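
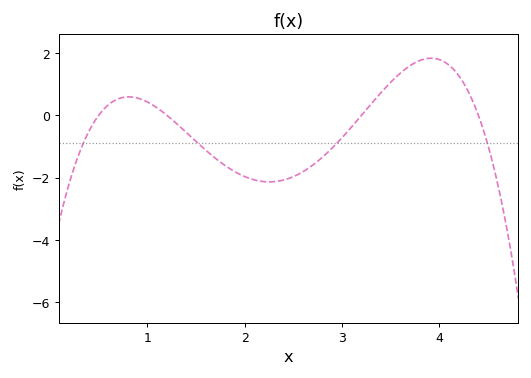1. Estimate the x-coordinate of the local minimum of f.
2.3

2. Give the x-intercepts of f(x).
0.5, 1.2, 3.2, 4.4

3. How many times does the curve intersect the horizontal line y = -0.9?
4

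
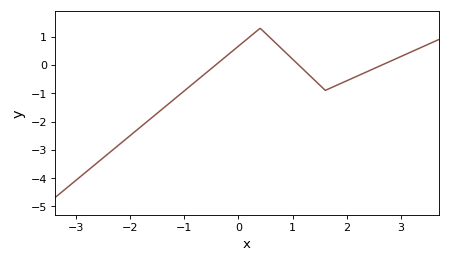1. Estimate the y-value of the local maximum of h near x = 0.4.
1.3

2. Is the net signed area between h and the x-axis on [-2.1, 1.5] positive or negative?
negative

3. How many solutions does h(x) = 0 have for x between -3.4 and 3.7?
3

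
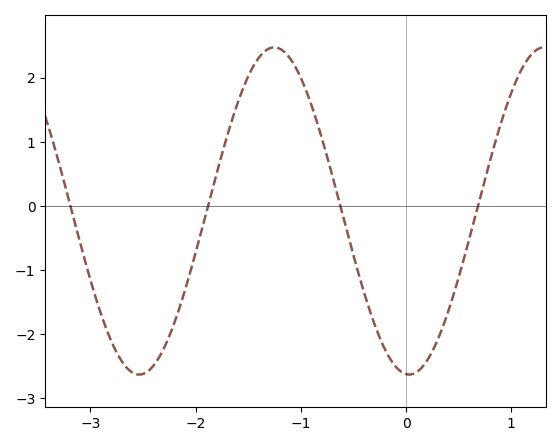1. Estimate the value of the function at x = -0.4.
-1.3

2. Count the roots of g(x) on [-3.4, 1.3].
4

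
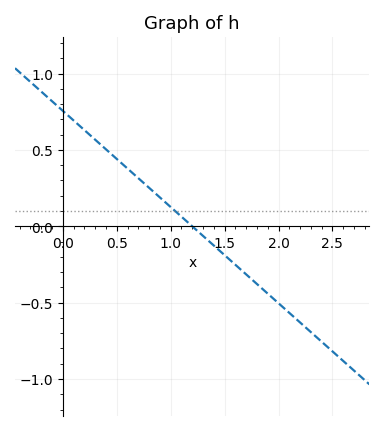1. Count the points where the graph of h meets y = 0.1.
1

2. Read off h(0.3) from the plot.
0.567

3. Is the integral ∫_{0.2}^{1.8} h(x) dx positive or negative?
positive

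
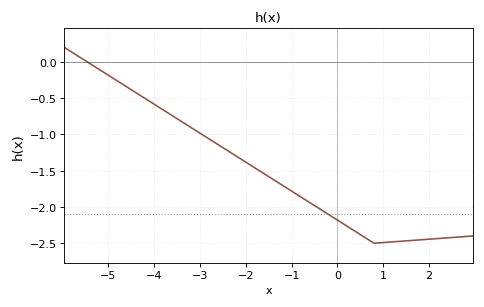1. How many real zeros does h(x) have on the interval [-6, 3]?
1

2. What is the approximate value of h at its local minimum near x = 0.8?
-2.5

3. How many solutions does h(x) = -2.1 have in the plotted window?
1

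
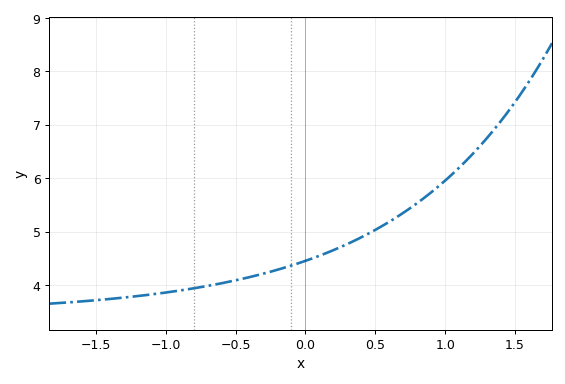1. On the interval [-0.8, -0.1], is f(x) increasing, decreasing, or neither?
increasing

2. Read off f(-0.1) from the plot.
4.4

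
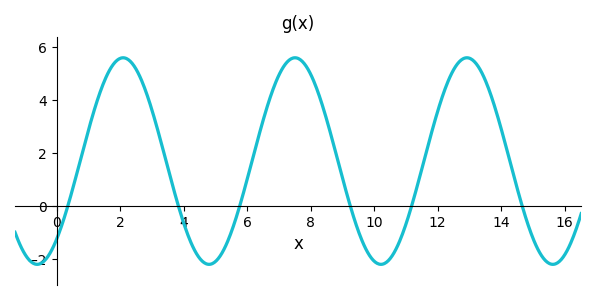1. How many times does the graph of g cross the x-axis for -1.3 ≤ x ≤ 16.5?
6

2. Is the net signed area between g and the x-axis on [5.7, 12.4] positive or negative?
positive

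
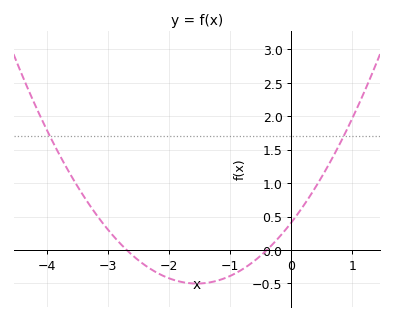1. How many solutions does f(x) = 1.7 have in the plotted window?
2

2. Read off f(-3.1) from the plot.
0.4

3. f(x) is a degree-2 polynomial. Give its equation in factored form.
y = 0.38(x + 2.7)(x + 0.4)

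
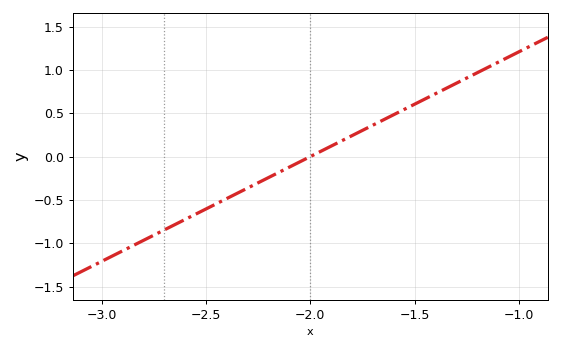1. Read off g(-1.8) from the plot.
0.242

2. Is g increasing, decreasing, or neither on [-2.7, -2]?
increasing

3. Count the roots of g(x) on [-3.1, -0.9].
1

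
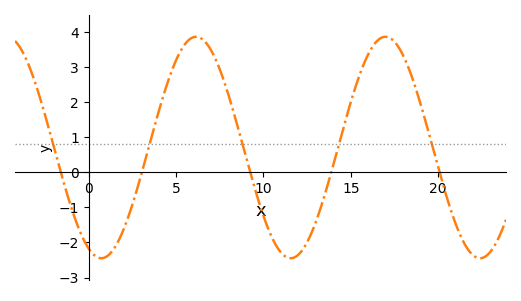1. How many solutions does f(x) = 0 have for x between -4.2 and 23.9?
5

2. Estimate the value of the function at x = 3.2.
0.3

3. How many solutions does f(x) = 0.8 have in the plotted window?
5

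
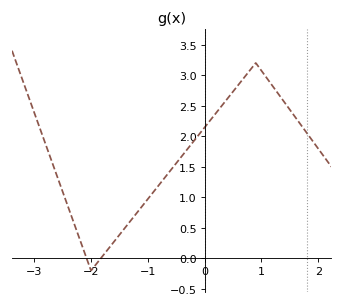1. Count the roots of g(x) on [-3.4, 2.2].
2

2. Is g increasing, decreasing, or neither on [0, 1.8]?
neither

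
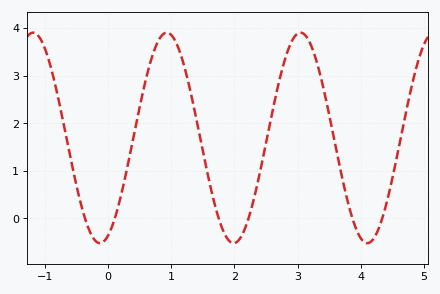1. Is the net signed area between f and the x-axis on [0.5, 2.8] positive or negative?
positive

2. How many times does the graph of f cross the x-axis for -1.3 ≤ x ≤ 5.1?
6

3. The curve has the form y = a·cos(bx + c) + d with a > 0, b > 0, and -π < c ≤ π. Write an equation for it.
y = 2.21cos(2.97x - 2.76) + 1.69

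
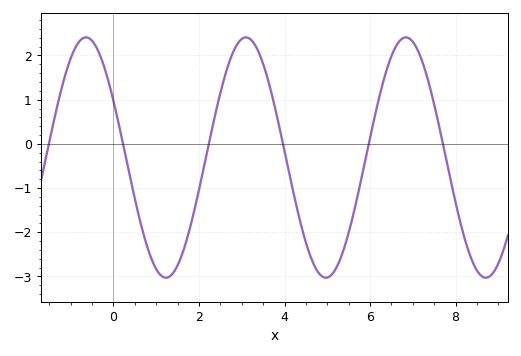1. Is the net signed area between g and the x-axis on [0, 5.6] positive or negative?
negative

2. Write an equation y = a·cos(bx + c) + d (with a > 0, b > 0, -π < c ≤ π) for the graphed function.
y = 2.72cos(1.7x + 1.1) - 0.31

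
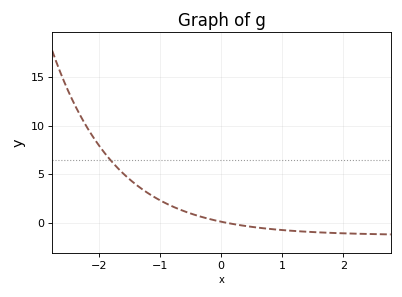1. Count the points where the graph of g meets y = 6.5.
1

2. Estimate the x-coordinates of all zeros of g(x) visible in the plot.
0.078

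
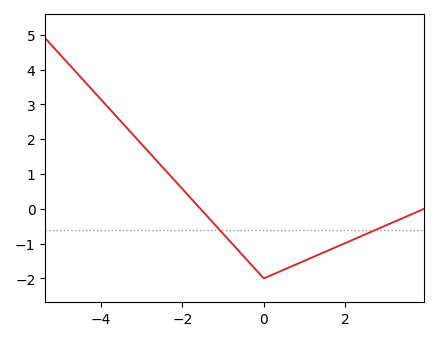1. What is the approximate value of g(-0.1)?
-1.87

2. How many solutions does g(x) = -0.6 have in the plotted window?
2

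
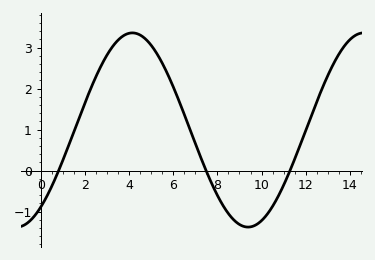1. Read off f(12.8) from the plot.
2.1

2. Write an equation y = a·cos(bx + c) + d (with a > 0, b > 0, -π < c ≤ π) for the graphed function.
y = 2.37cos(0.6x - 2.5) + 0.99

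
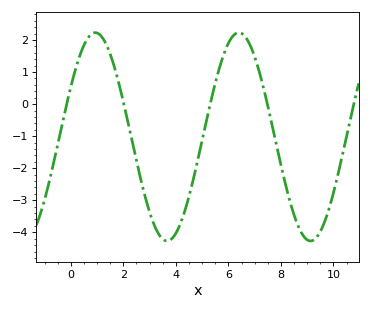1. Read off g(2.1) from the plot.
-0.3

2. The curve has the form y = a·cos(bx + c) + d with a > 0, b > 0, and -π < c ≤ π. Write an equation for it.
y = 3.25cos(1.1x - 1.1) - 1.02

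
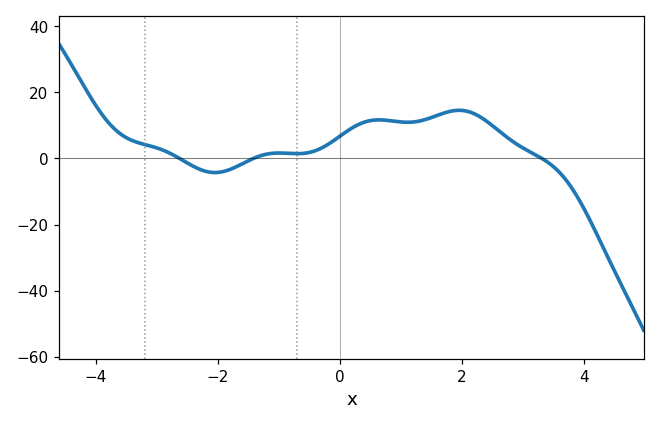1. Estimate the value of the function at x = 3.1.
2.1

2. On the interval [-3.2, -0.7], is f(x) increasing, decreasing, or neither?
neither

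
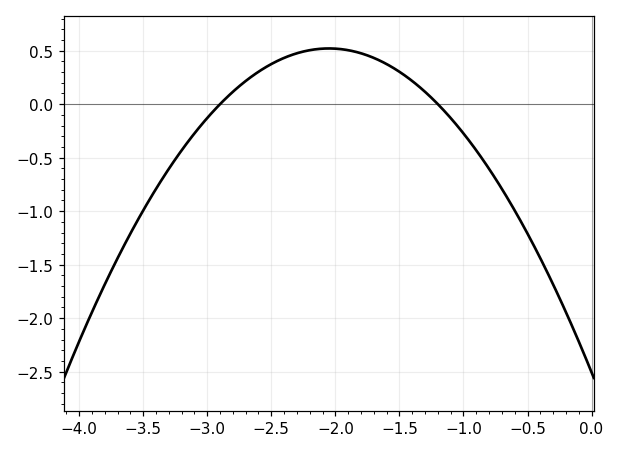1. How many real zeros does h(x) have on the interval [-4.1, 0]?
2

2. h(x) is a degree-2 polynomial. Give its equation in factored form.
y = -0.72(x + 2.9)(x + 1.2)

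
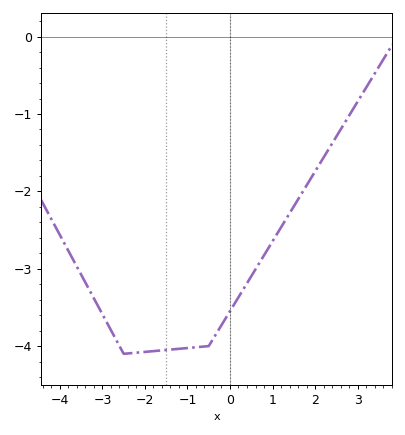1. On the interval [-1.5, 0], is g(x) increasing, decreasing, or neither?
increasing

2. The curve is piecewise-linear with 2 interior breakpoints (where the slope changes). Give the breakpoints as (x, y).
(-2.5, -4.1); (-0.5, -4)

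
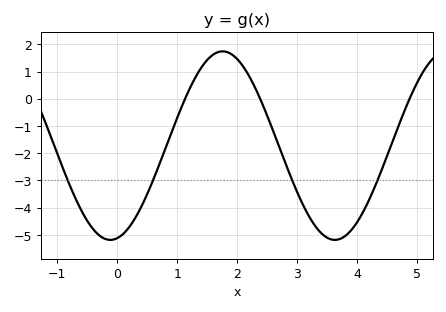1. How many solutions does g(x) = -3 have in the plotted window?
4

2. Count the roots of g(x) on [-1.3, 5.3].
3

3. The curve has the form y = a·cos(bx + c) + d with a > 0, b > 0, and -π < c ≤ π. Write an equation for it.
y = 3.46cos(1.68x - 2.95) - 1.72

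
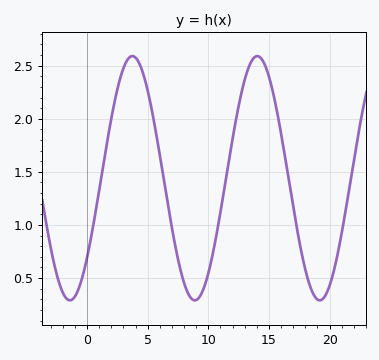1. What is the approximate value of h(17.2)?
1.05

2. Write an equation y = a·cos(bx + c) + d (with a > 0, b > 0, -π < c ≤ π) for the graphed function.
y = 1.15cos(0.61x - 2.3) + 1.44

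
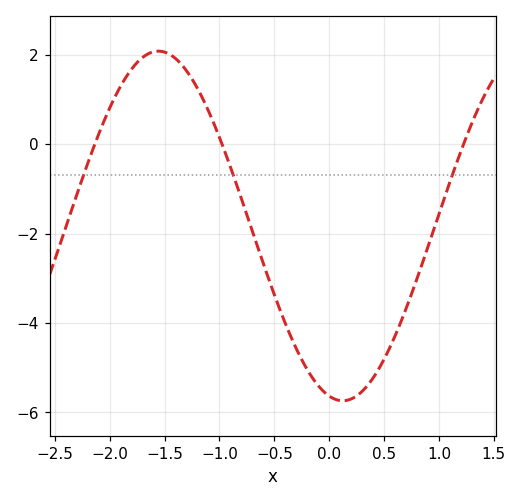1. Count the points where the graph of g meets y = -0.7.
3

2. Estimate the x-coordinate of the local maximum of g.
-1.56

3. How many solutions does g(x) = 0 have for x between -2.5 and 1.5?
3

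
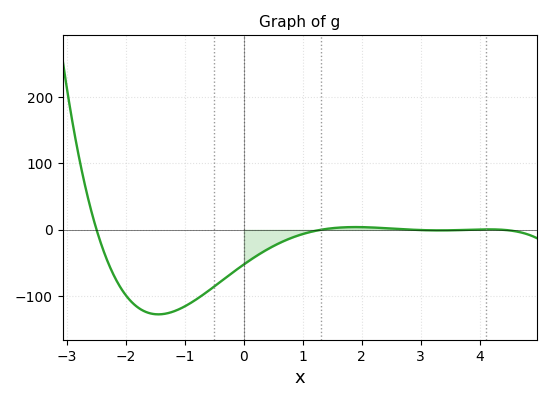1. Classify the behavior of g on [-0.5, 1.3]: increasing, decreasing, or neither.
increasing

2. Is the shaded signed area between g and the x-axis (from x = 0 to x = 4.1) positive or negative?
negative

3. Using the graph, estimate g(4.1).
0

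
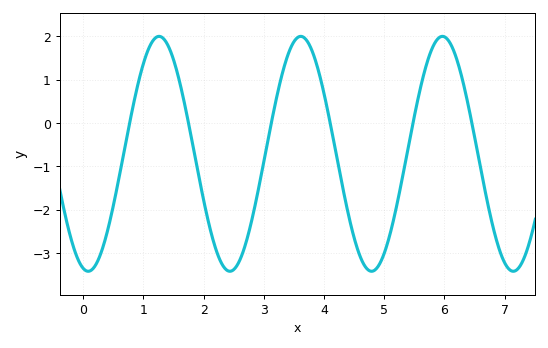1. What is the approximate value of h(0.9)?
0.844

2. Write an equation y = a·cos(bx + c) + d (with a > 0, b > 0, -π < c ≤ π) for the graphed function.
y = 2.71cos(2.67x + 2.92) - 0.71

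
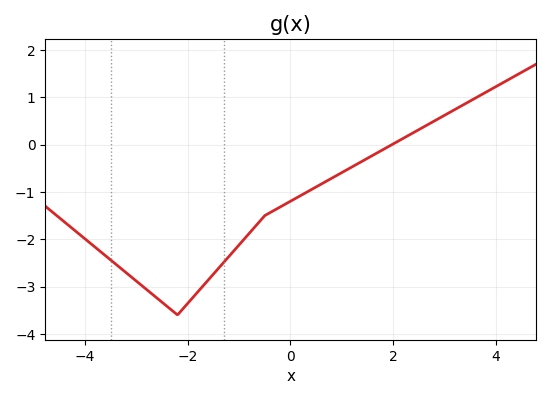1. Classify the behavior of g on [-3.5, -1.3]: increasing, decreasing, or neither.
neither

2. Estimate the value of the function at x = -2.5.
-3.33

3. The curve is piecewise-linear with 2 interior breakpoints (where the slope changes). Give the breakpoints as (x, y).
(-2.2, -3.6); (-0.5, -1.5)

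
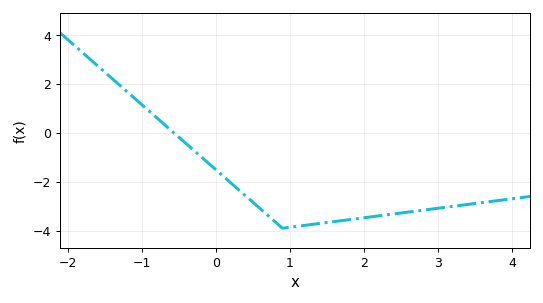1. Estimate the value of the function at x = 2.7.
-3.2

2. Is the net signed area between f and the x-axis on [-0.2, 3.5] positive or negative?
negative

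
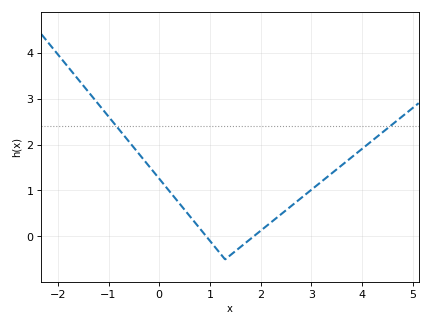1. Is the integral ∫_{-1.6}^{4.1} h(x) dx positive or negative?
positive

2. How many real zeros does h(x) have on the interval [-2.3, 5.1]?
2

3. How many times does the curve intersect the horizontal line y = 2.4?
2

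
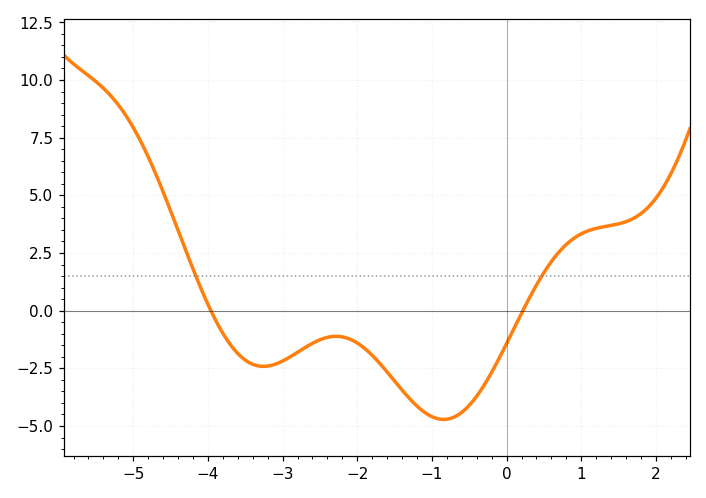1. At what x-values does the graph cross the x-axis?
-4, 0.2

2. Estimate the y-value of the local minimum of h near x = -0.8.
-4.8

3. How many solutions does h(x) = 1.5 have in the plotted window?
2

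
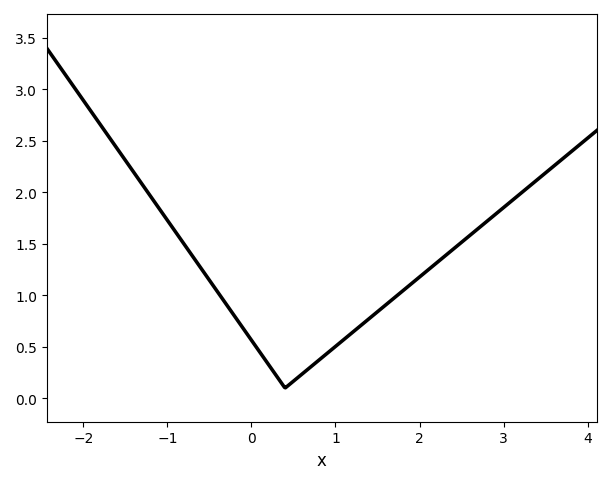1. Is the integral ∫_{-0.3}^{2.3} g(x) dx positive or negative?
positive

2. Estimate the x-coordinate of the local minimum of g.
0.401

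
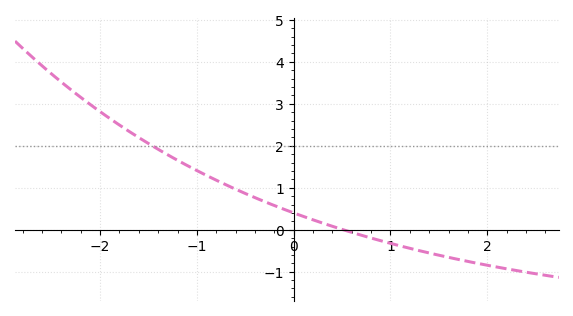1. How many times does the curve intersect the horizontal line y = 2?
1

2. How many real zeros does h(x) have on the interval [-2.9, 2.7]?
1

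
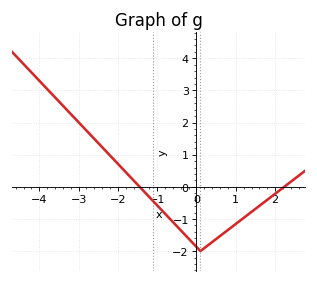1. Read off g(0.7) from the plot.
-1.4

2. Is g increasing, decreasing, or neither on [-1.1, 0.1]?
decreasing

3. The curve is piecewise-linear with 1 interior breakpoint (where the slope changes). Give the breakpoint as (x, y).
(0.1, -2)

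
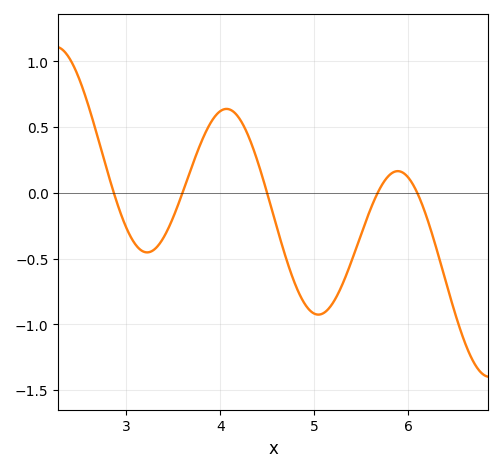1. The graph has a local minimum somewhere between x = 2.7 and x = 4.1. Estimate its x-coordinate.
3.2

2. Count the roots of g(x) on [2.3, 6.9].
5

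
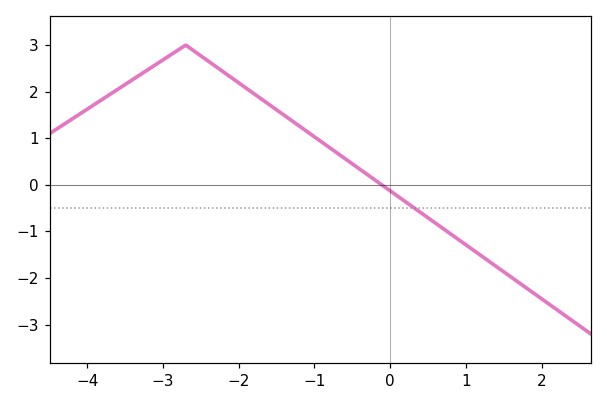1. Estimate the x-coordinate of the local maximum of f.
-2.7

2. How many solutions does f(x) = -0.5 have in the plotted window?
1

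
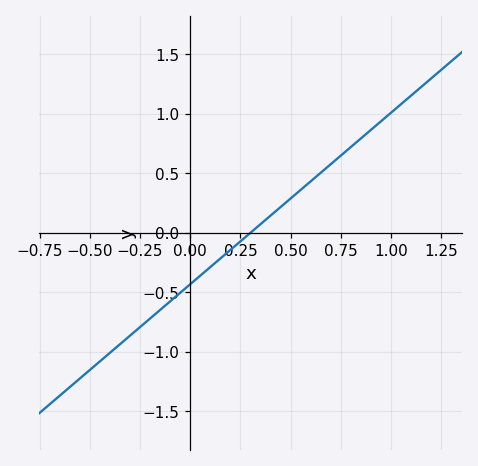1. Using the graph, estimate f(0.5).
0.3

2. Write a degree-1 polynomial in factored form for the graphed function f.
y = 1.44(x - 0.3)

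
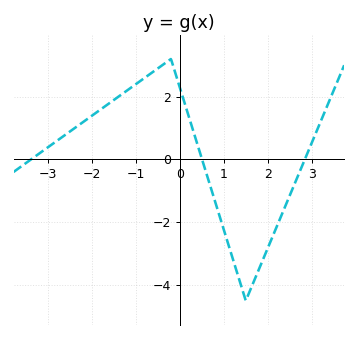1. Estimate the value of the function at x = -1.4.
1.99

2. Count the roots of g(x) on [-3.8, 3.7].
3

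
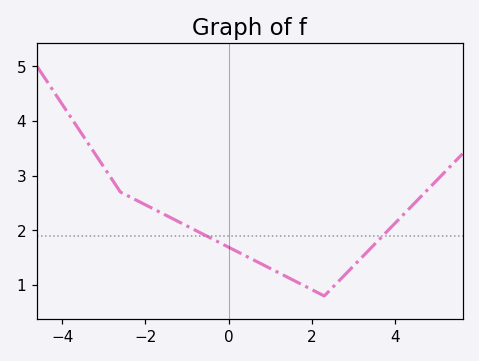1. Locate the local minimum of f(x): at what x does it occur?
2.3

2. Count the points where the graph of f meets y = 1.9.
2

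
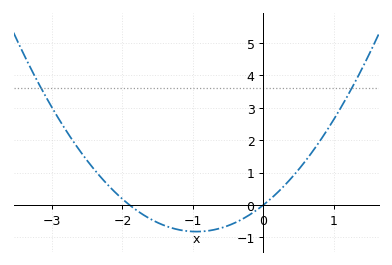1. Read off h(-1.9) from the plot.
0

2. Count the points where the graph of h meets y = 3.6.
2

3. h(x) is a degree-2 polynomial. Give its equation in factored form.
y = 0.91(x + 1.9)(x - 0)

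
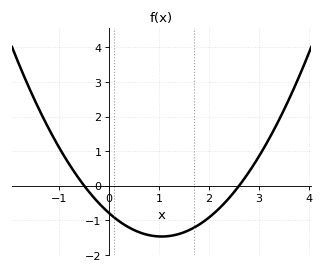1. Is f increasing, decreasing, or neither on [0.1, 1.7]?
neither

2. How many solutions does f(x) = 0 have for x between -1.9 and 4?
2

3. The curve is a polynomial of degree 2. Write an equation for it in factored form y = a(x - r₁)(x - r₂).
y = 0.61(x + 0.5)(x - 2.6)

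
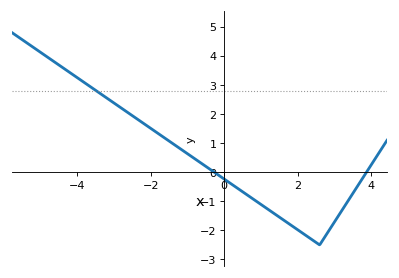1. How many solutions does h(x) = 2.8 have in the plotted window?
1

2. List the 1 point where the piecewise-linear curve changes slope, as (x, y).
(2.6, -2.5)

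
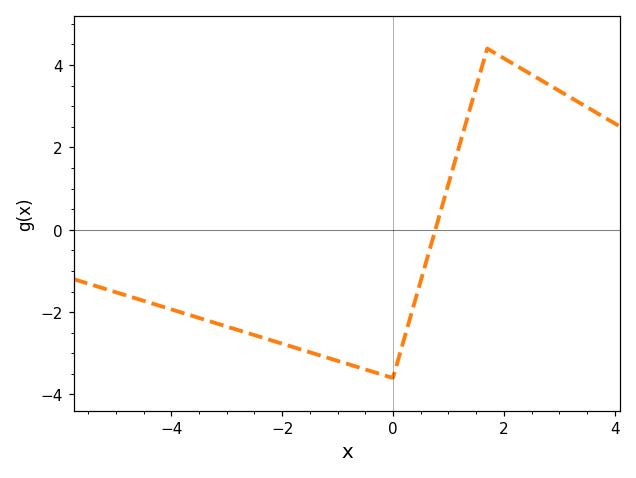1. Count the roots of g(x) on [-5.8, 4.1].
1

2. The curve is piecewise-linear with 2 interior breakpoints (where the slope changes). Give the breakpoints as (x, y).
(0, -3.6); (1.7, 4.4)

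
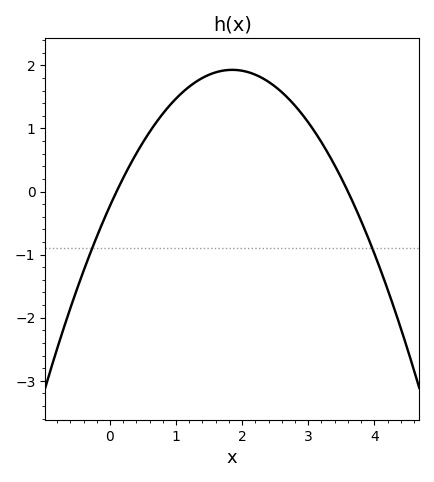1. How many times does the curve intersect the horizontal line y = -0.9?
2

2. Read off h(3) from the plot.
1.1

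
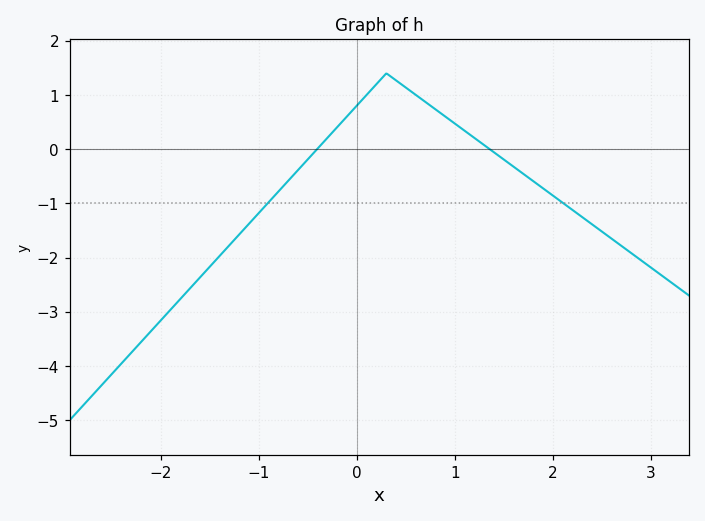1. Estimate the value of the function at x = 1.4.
-0.1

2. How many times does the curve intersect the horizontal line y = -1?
2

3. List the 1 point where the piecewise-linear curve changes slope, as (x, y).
(0.3, 1.4)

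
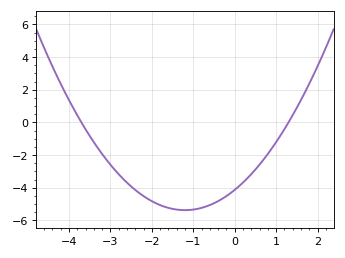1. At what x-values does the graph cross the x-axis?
-3.7, 1.3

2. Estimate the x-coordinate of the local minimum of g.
-1.2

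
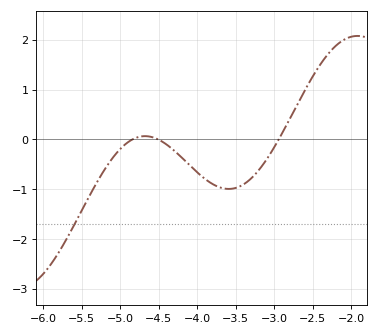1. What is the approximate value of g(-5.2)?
-0.6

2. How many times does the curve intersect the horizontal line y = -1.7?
1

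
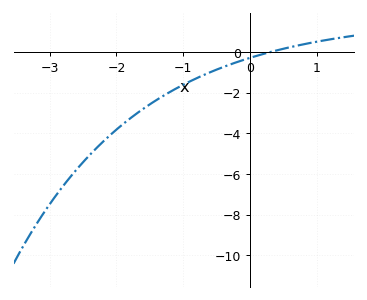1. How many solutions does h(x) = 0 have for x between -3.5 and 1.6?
1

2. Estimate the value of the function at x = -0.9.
-1.44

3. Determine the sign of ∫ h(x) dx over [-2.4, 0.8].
negative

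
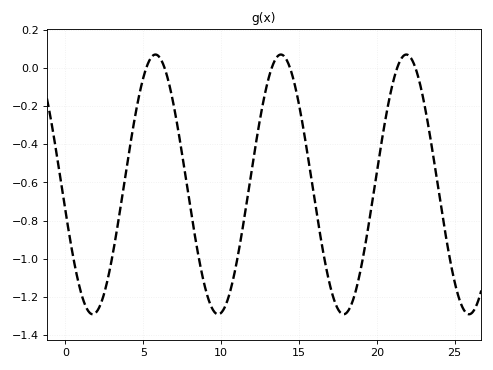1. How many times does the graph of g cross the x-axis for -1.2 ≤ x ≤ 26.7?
6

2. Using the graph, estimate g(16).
-0.688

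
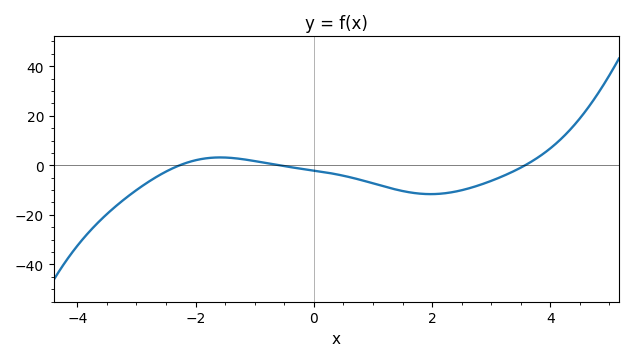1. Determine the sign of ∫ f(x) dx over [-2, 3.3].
negative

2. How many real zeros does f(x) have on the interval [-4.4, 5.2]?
3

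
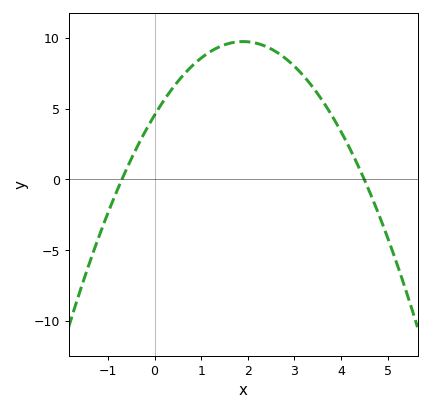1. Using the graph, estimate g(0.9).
8.29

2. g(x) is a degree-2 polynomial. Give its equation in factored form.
y = -1.44(x + 0.7)(x - 4.5)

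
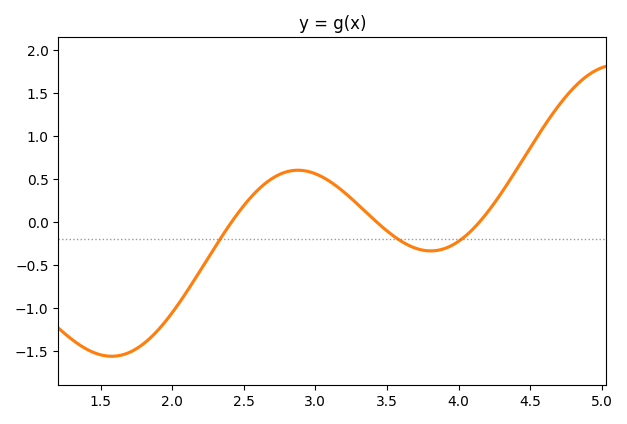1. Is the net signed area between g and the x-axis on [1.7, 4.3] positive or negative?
negative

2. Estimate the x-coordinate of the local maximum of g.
2.9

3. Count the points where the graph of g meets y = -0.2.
3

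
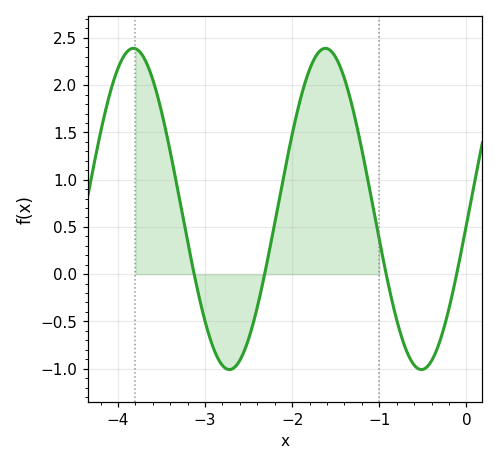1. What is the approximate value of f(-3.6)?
2.05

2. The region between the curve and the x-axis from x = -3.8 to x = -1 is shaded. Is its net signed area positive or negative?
positive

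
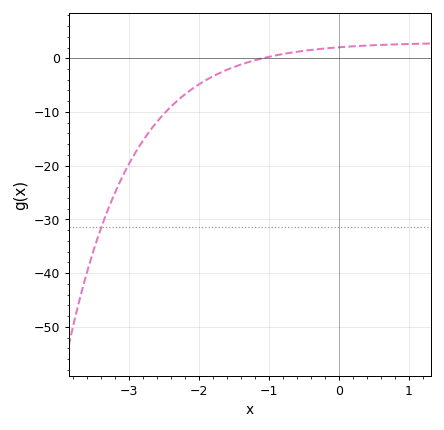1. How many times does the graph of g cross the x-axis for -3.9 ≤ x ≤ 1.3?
1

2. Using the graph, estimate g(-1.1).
-0.037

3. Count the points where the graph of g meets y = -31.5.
1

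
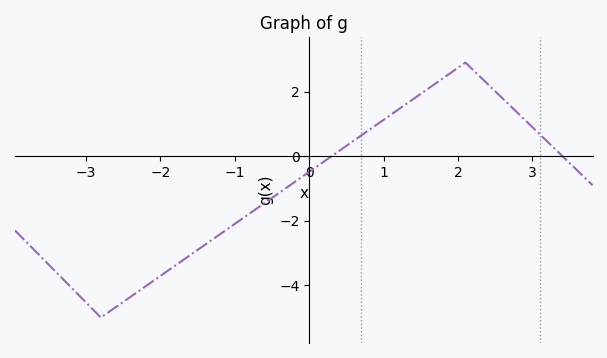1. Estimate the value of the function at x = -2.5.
-4.6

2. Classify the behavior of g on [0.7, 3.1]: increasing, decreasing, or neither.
neither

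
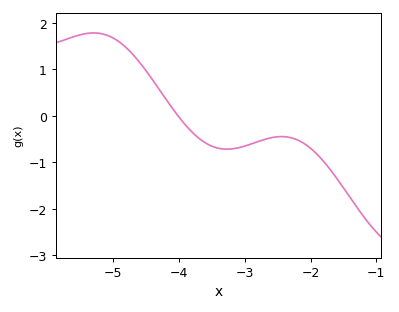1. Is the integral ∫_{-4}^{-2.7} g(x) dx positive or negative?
negative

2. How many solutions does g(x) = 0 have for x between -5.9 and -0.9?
1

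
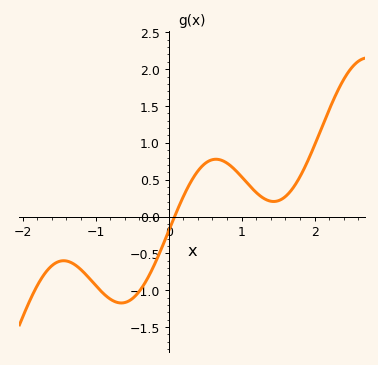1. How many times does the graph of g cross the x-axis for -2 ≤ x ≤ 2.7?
1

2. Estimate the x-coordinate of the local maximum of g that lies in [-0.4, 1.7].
0.6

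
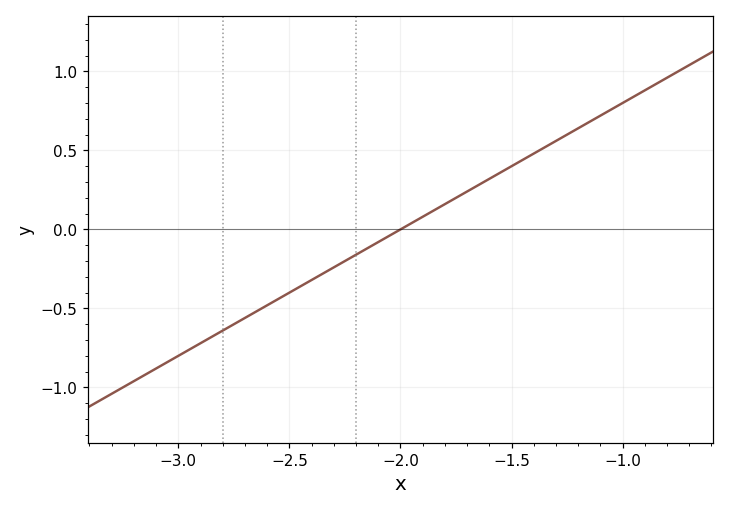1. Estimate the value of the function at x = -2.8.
-0.65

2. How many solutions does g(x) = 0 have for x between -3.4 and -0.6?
1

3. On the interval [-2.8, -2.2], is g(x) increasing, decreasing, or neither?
increasing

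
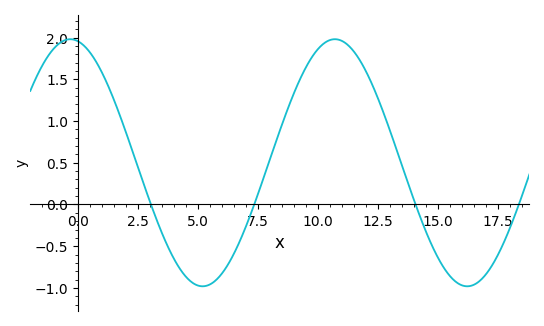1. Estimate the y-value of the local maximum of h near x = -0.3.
1.98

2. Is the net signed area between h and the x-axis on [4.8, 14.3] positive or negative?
positive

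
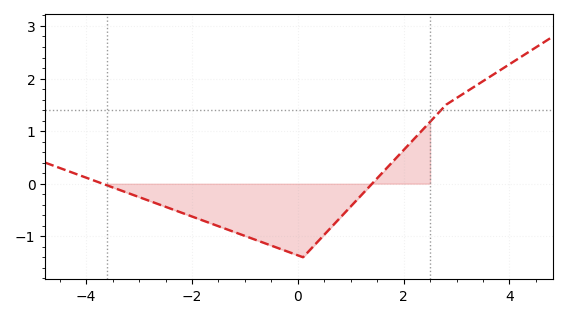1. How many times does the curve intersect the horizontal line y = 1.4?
1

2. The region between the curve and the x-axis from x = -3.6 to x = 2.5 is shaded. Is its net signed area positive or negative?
negative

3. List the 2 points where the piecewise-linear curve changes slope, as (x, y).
(0.1, -1.4); (2.8, 1.5)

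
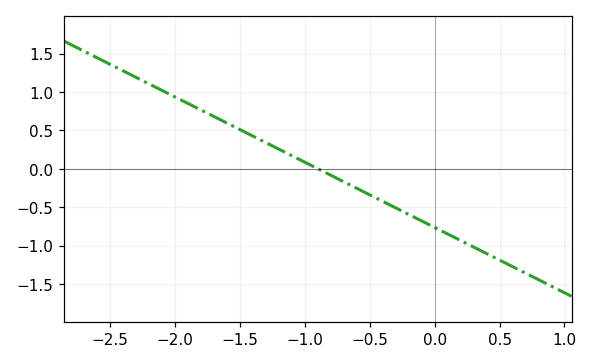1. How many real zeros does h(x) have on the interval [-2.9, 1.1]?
1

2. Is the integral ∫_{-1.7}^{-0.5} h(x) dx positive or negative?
positive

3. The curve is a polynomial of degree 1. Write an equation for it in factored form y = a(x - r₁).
y = -0.85(x + 0.9)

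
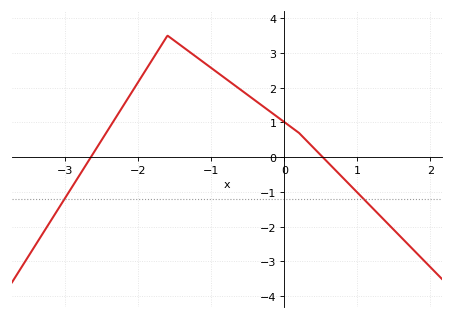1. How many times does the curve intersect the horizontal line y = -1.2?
2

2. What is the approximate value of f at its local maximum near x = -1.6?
3.5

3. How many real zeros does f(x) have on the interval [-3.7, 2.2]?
2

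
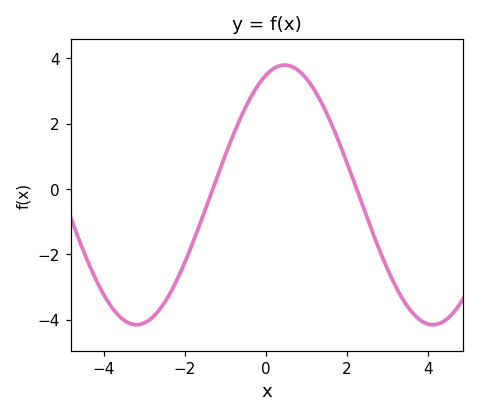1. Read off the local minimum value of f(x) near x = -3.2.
-4.2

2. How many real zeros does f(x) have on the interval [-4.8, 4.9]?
2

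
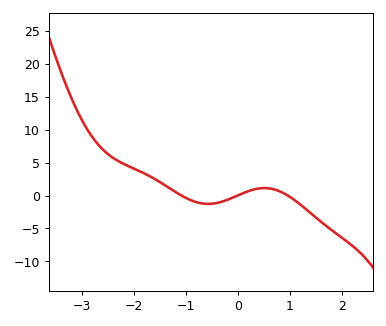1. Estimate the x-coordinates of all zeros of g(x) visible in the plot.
-1.1, 0, 1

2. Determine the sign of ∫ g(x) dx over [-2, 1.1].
positive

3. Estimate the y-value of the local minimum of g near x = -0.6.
-1.5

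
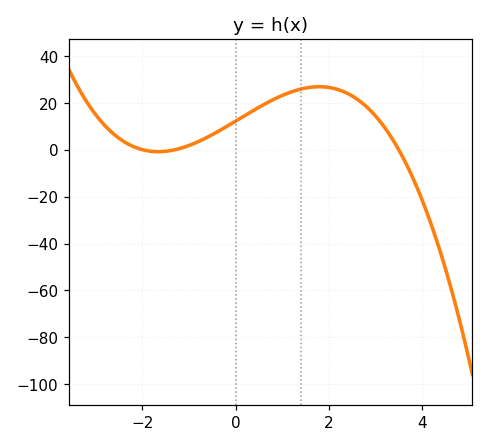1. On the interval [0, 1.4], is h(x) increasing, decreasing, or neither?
increasing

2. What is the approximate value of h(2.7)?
20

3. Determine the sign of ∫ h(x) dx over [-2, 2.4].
positive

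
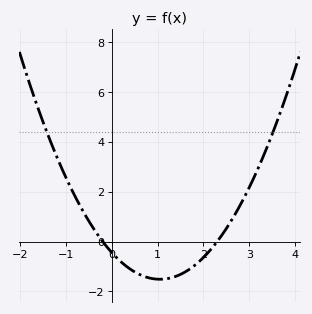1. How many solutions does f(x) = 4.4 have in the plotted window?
2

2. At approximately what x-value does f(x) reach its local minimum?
1.05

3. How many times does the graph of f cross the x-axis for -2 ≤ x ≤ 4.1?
2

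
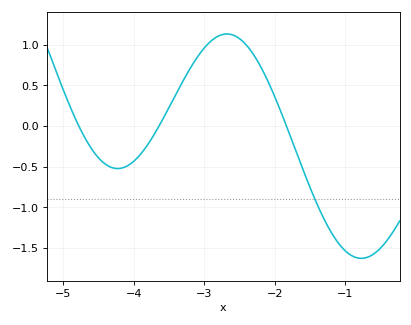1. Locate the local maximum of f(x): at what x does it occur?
-2.7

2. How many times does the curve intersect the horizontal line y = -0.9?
1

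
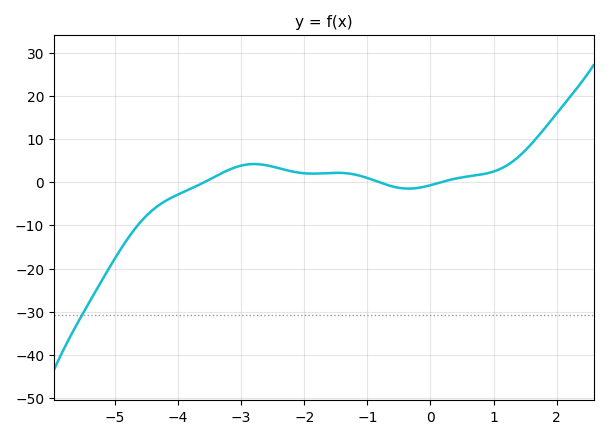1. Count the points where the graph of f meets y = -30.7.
1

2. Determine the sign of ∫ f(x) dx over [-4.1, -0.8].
positive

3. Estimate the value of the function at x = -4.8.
-13.1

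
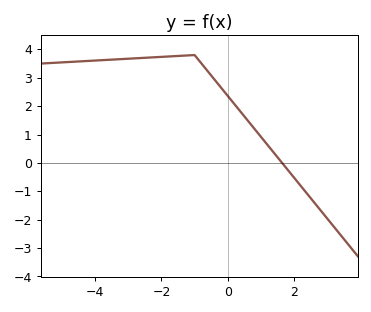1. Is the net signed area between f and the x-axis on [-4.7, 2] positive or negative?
positive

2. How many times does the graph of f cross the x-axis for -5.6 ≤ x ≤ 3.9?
1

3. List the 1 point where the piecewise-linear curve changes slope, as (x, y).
(-1, 3.8)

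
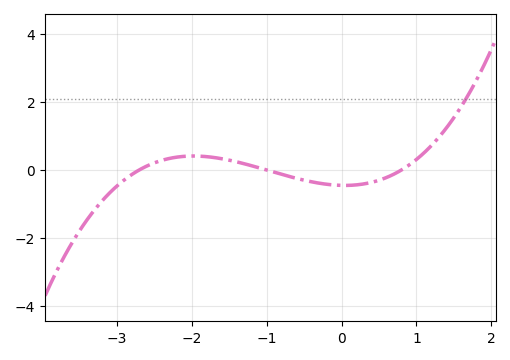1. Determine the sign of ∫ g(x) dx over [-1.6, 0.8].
negative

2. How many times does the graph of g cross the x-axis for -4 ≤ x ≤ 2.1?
3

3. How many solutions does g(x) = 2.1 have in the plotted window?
1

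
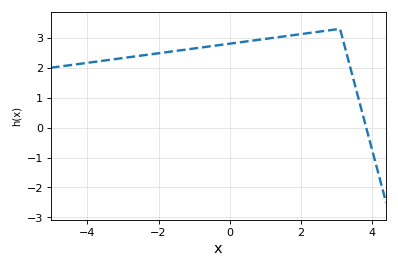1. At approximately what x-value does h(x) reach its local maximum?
3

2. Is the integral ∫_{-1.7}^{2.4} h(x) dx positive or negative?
positive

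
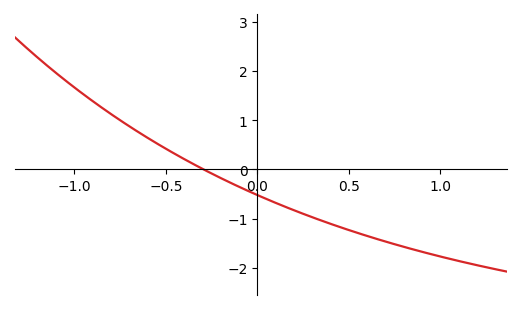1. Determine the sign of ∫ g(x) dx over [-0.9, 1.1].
negative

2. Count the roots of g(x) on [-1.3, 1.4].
1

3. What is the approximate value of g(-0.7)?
0.877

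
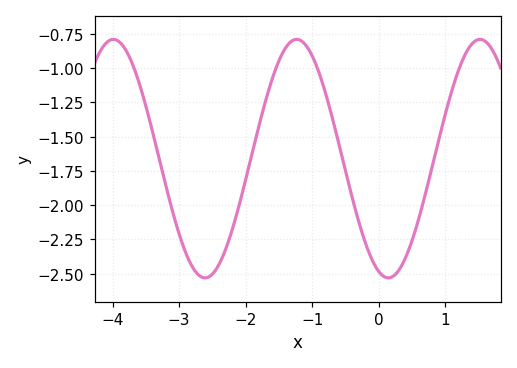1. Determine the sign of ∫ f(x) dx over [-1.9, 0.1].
negative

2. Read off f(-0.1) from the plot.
-2.4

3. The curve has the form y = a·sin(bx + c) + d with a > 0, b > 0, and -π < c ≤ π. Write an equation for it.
y = 0.87sin(2.3x - 1.9) - 1.66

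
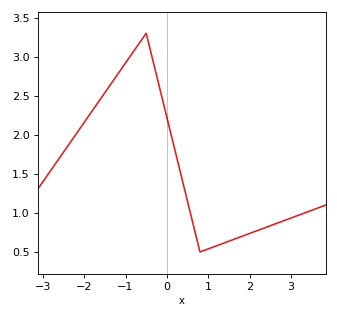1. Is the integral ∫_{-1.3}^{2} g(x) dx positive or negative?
positive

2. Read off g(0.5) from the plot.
1.15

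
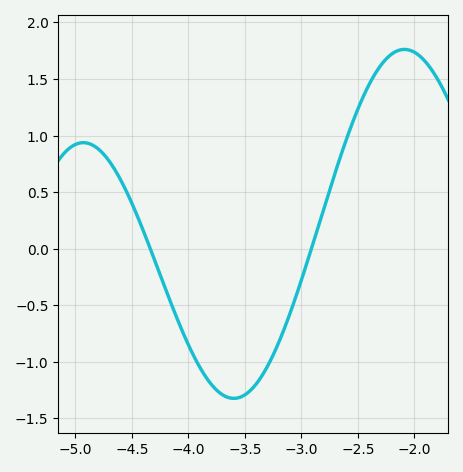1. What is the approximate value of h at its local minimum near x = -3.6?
-1.3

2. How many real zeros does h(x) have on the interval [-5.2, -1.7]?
2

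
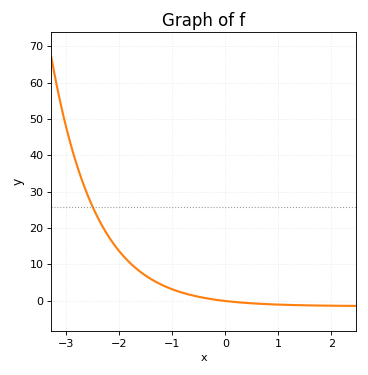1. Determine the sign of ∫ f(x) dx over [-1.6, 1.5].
positive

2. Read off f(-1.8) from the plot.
10.4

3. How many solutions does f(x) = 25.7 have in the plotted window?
1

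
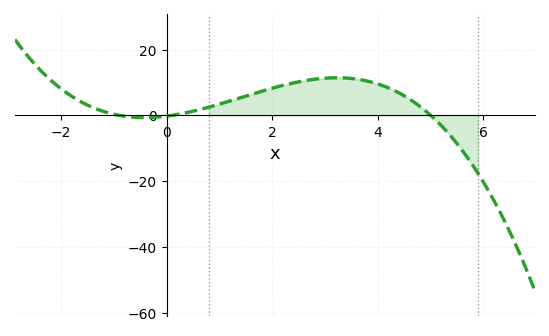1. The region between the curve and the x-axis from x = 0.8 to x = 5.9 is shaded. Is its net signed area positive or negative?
positive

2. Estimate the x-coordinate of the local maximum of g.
3.22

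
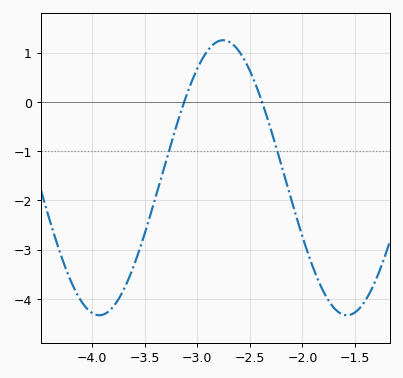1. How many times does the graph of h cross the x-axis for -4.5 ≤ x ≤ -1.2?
2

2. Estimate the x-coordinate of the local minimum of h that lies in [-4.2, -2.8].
-3.93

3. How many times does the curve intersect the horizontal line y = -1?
2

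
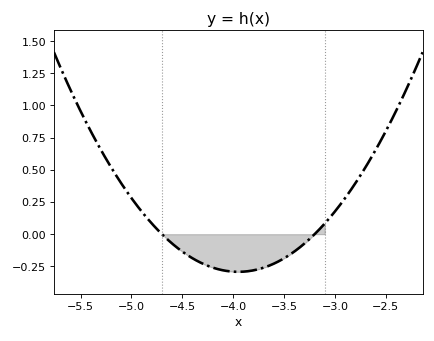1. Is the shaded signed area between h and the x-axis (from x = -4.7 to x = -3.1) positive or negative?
negative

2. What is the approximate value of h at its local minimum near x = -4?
-0.292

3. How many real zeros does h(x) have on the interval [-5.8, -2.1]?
2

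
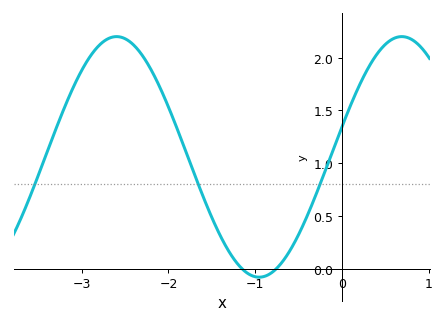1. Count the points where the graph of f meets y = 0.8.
3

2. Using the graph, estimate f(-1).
-0.1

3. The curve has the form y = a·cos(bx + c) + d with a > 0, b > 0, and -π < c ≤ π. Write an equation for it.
y = 1.14cos(1.9x - 1.3) + 1.06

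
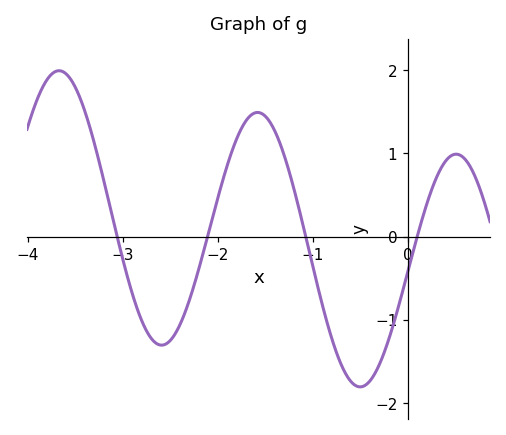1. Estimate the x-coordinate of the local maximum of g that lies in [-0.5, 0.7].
0.5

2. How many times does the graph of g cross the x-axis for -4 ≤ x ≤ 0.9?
4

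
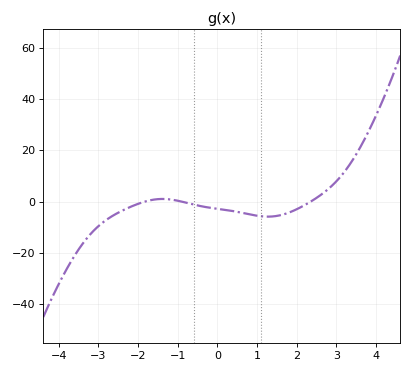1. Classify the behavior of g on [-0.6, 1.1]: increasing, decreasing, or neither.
decreasing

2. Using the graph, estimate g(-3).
-10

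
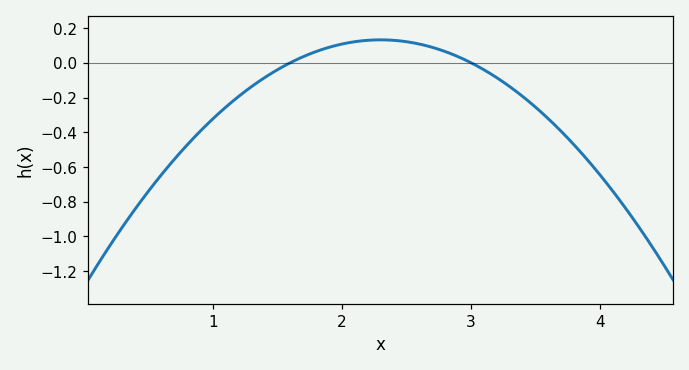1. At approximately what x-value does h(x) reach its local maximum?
2.3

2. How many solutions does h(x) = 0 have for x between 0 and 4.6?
2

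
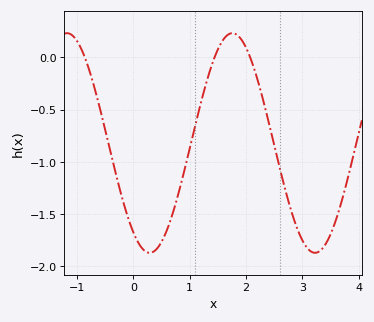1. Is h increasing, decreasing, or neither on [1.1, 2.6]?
neither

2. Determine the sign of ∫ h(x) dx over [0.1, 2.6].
negative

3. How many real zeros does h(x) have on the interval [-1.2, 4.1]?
3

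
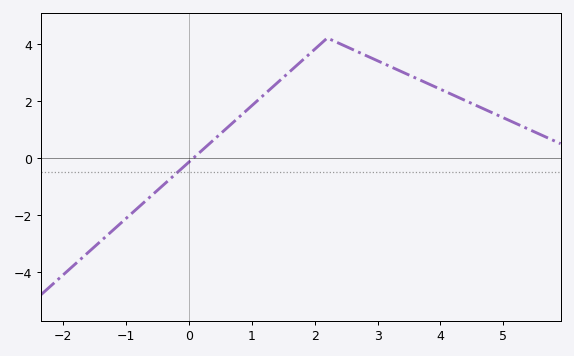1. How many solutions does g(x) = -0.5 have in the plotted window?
1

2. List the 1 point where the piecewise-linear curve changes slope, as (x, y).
(2.2, 4.2)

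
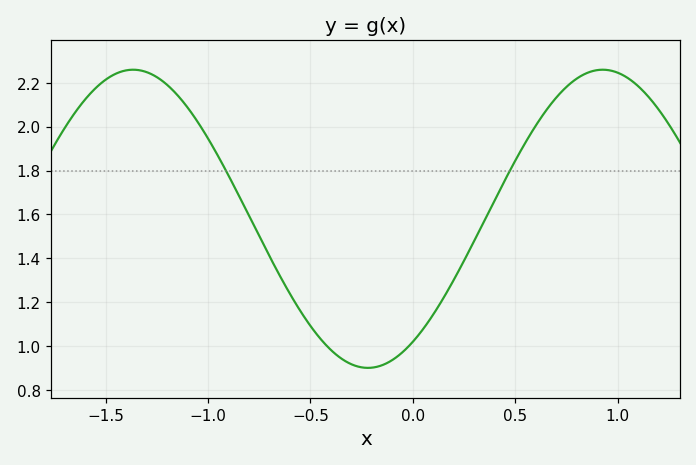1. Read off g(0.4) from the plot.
1.66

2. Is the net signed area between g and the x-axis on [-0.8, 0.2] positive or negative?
positive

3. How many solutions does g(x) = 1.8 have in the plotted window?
2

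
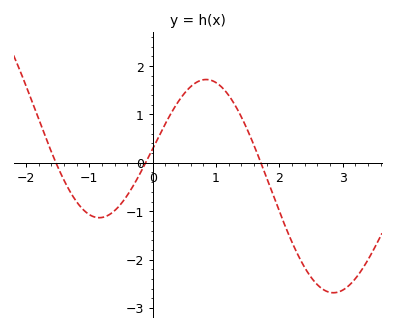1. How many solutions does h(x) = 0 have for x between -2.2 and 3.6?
3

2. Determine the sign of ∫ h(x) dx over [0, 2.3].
positive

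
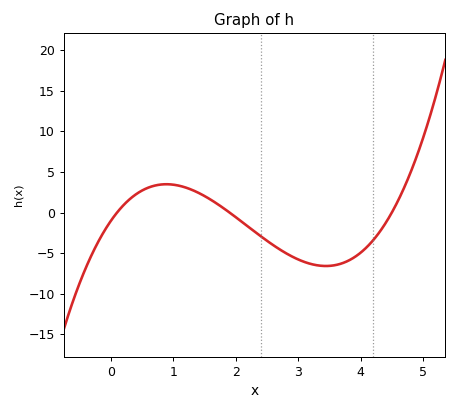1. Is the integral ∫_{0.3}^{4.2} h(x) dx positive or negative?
negative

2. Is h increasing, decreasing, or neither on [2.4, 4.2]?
neither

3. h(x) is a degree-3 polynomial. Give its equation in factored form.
y = 1.21(x - 0.1)(x - 1.9)(x - 4.5)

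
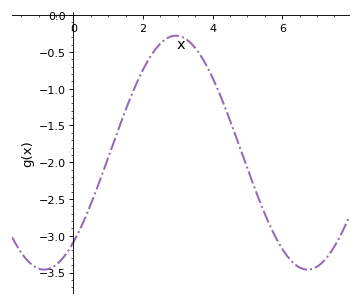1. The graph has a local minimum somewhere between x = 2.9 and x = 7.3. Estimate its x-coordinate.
6.8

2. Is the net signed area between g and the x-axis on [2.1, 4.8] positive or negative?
negative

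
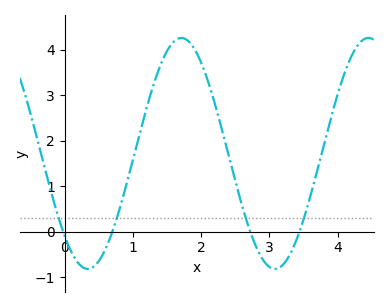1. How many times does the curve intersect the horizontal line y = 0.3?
4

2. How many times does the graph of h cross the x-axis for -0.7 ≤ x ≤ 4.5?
4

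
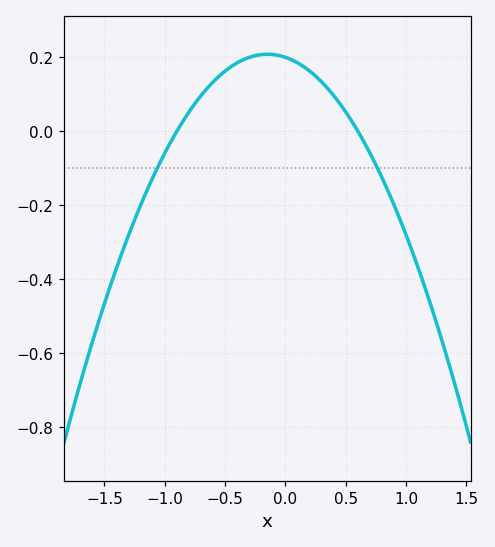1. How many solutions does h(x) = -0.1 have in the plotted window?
2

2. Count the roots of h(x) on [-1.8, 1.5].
2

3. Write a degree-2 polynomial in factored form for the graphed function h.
y = -0.37(x + 0.9)(x - 0.6)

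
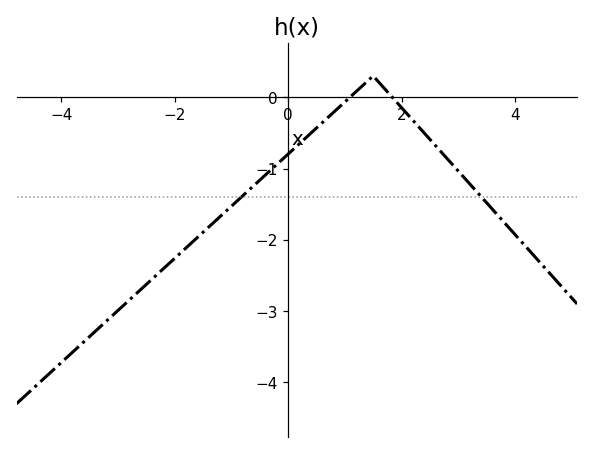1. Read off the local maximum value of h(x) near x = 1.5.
0.3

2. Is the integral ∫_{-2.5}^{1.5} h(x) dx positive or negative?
negative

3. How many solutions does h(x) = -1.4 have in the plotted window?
2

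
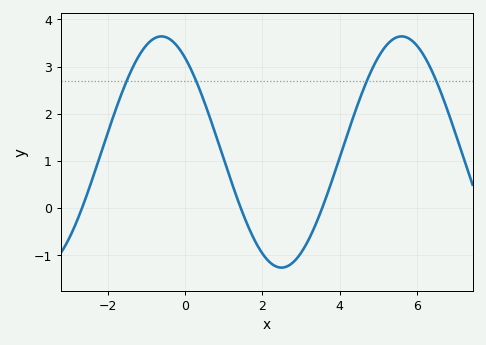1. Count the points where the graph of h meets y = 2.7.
4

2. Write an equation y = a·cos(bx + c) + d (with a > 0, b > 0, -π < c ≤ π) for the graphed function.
y = 2.45cos(1x + 0.62) + 1.19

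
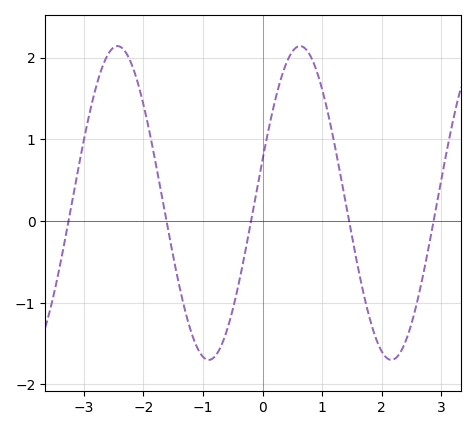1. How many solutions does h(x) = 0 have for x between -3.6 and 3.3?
5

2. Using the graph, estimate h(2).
-1.59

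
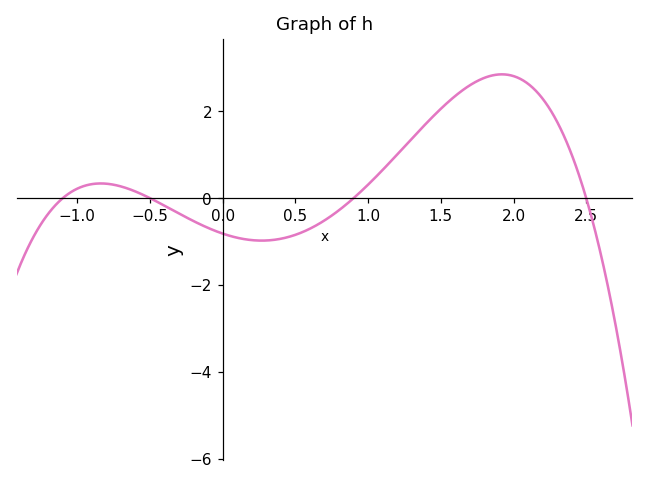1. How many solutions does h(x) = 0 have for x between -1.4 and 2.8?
4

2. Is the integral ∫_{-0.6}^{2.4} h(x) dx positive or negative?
positive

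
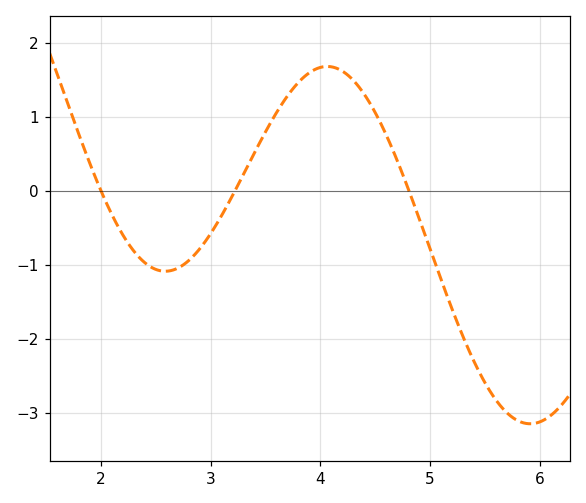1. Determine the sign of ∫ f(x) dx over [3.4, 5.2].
positive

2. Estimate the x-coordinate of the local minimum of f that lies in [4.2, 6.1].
5.9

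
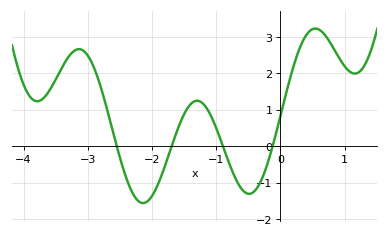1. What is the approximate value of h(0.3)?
2.7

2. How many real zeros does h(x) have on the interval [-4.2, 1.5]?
4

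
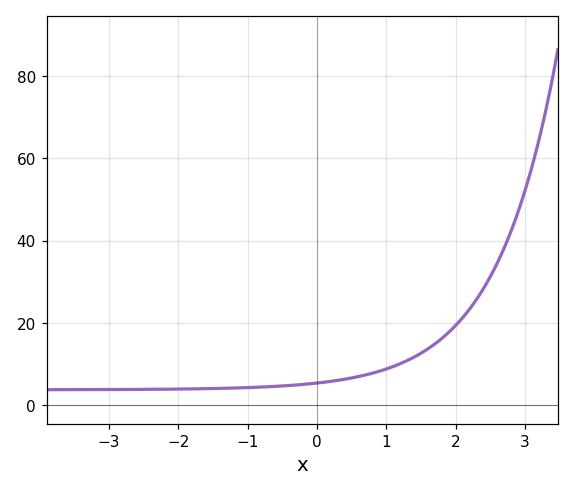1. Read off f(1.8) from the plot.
16.2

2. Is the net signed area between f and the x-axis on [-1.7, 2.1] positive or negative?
positive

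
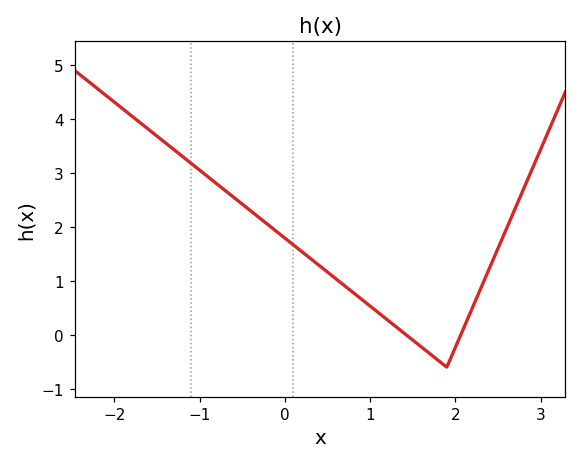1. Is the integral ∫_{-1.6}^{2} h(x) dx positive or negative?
positive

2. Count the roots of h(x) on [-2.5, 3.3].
2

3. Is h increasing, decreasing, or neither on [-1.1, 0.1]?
decreasing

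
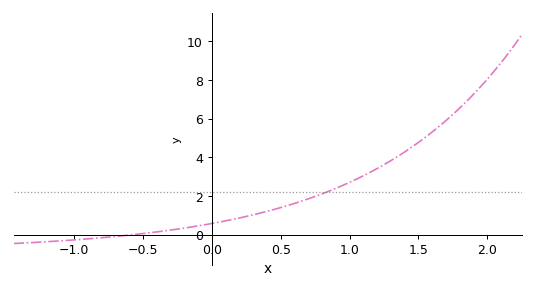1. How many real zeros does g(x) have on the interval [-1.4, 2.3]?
1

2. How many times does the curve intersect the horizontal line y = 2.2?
1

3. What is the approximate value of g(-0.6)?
0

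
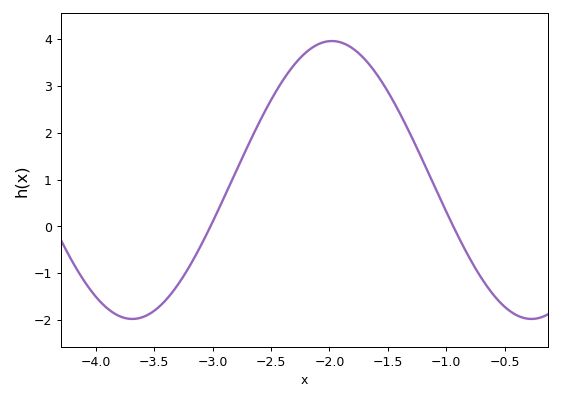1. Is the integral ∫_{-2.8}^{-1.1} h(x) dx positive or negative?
positive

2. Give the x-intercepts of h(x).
-3, -0.9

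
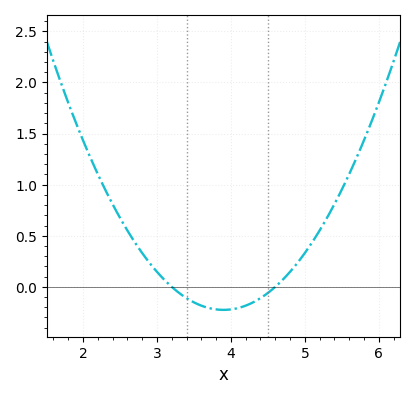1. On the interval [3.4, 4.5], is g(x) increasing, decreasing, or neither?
neither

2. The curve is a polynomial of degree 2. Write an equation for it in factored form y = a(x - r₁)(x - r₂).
y = 0.46(x - 3.2)(x - 4.6)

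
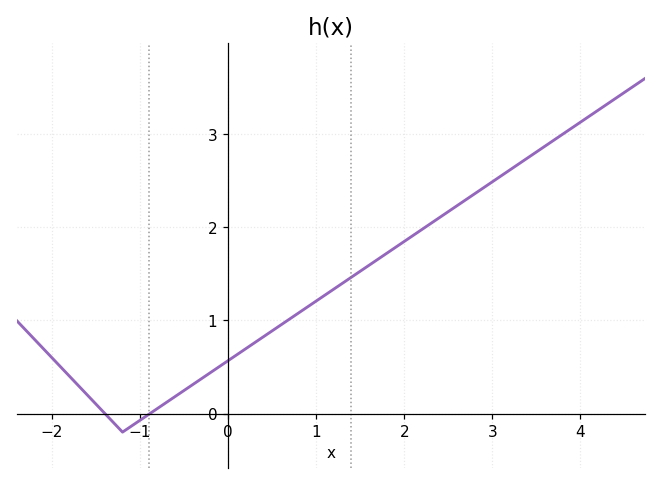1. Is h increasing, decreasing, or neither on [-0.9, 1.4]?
increasing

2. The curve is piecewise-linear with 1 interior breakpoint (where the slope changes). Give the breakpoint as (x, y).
(-1.2, -0.2)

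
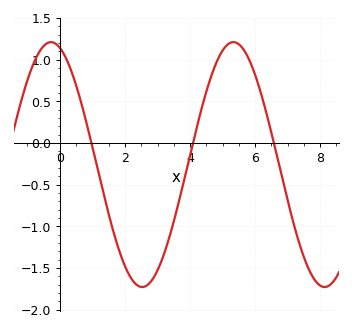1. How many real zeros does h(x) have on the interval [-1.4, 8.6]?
3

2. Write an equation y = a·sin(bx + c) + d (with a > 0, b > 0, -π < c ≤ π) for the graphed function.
y = 1.47sin(1.12x + 1.88) - 0.26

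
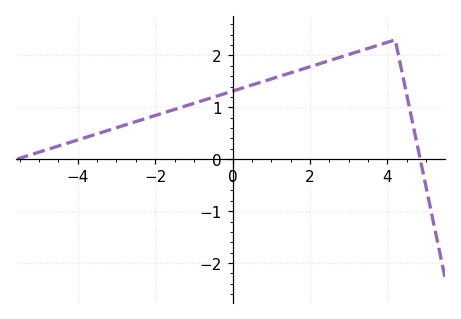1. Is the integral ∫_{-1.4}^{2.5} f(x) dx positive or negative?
positive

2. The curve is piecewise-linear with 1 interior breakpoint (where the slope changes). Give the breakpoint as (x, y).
(4.2, 2.3)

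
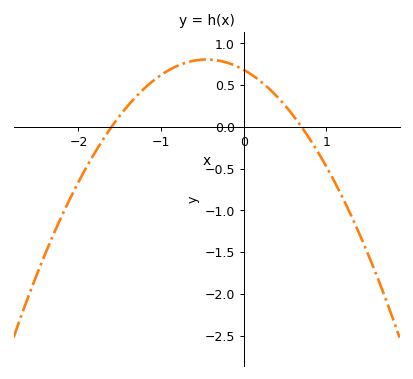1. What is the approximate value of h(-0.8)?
0.732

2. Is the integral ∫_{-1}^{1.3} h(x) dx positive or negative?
positive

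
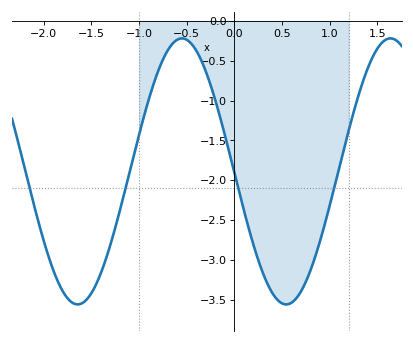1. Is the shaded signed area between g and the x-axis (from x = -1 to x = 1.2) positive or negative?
negative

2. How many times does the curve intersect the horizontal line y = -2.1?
4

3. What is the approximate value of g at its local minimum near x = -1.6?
-3.56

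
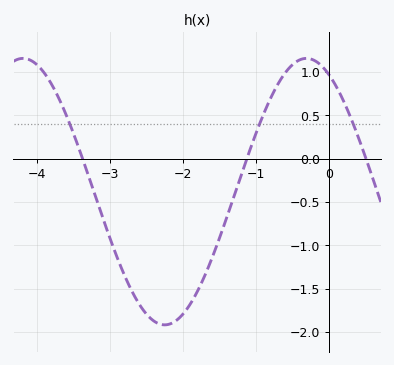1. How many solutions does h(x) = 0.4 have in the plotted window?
3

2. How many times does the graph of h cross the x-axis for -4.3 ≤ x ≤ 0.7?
3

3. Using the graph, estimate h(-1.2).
-0.183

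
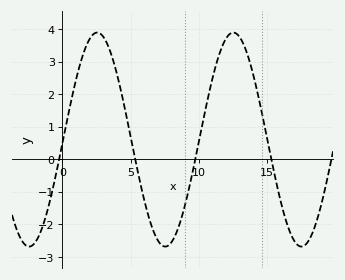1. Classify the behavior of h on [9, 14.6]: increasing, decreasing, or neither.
neither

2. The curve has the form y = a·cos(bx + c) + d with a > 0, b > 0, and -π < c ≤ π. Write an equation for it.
y = 3.29cos(0.63x - 1.6) + 0.6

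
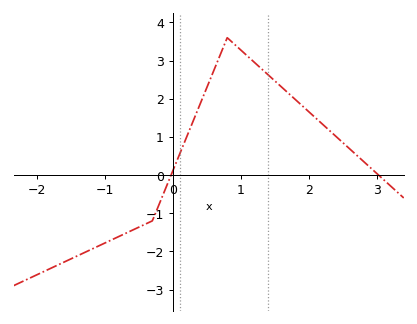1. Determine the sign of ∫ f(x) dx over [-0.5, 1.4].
positive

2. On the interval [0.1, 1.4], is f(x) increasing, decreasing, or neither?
neither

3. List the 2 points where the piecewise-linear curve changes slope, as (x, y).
(-0.3, -1.2); (0.8, 3.6)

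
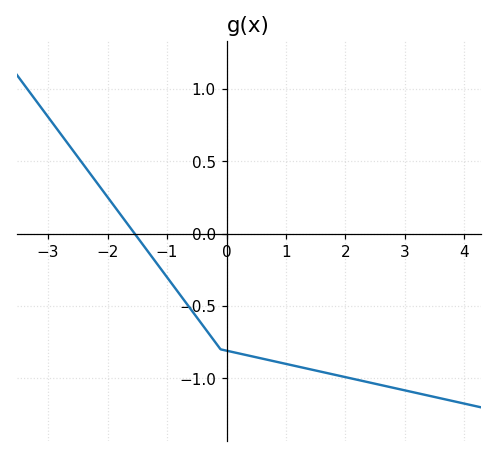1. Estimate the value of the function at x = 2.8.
-1.05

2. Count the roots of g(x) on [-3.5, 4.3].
1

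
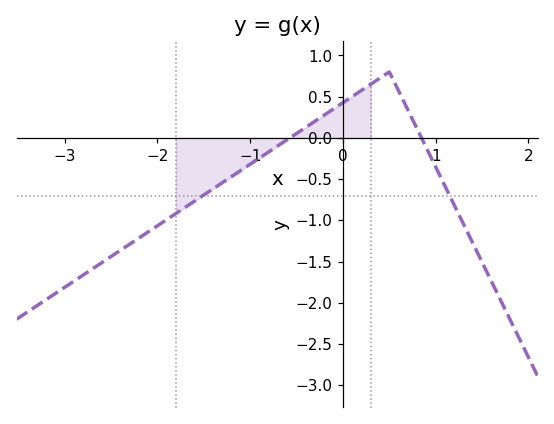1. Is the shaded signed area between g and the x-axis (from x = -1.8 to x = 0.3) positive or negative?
negative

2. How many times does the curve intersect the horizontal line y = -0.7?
2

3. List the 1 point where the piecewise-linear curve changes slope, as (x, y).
(0.5, 0.8)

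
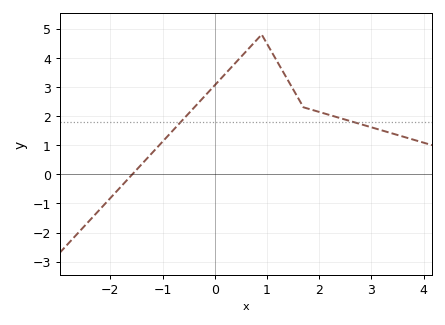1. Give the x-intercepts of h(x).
-1.6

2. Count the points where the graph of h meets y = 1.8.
2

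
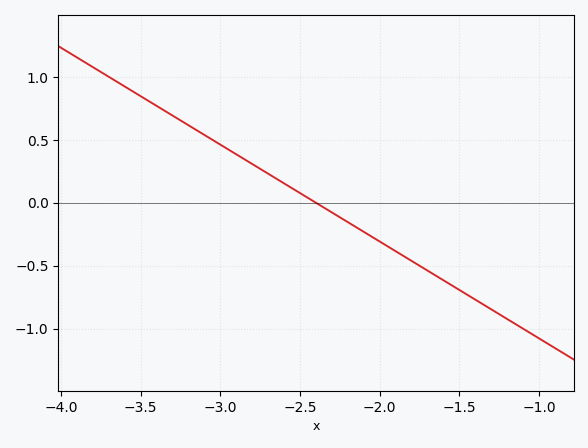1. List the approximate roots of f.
-2.4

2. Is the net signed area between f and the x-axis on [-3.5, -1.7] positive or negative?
positive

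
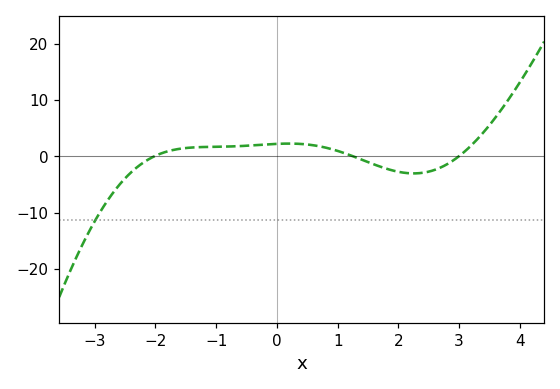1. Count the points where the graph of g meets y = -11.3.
1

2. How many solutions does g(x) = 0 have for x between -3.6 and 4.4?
3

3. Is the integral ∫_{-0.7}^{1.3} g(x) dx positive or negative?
positive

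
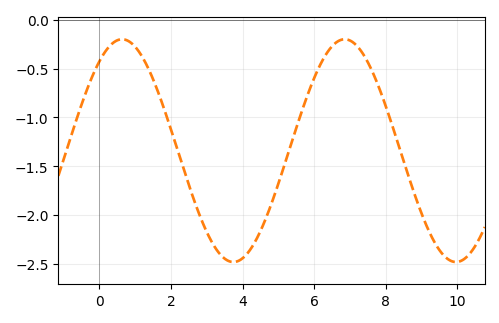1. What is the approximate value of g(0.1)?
-0.362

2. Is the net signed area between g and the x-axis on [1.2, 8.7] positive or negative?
negative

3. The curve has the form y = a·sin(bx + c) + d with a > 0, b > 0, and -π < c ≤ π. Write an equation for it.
y = 1.14sin(1.01x + 0.93) - 1.34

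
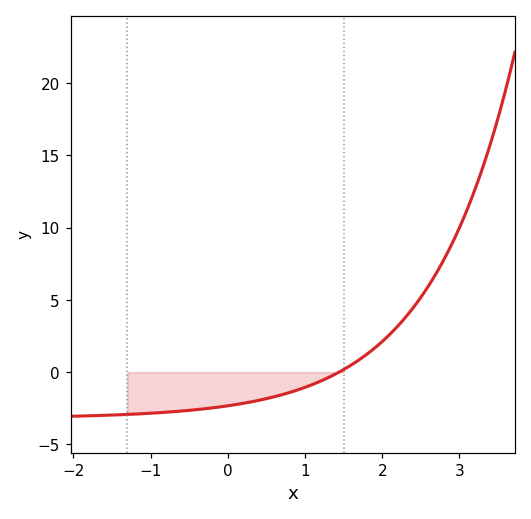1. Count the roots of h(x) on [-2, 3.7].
1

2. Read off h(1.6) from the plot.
0.498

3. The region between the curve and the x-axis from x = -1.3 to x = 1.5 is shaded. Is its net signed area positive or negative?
negative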